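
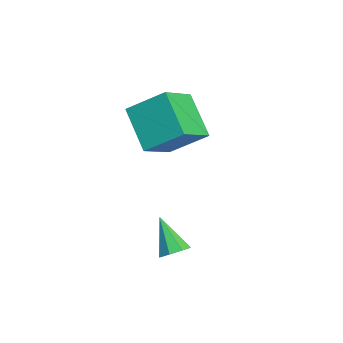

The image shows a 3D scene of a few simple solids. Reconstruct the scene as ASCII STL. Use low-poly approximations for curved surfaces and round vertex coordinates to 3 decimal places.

solid 
facet normal -0.519 0.613 -0.596
outer loop
vertex -2.39 2.916 1.705
vertex -1.939 4.363 2.799
vertex -0.684 3.248 0.562
endloop
endfacet
facet normal -0.241 -0.774 -0.585
outer loop
vertex 0.359 2.017 1.761
vertex -2.39 2.916 1.705
vertex -0.684 3.248 0.562
endloop
endfacet
facet normal -0.519 0.612 -0.596
outer loop
vertex -0.684 3.248 0.562
vertex -1.939 4.363 2.799
vertex -0.233 4.696 1.656
endloop
endfacet
facet normal 0.820 0.160 -0.549
outer loop
vertex -0.233 4.696 1.656
vertex 0.359 2.017 1.761
vertex -0.684 3.248 0.562
endloop
endfacet
facet normal -0.820 -0.160 0.549
outer loop
vertex -2.39 2.916 1.705
vertex -0.896 3.132 3.998
vertex -1.939 4.363 2.799
endloop
endfacet
facet normal -0.241 -0.774 -0.585
outer loop
vertex -1.347 1.684 2.904
vertex -2.39 2.916 1.705
vertex 0.359 2.017 1.761
endloop
endfacet
facet normal -0.820 -0.160 0.549
outer loop
vertex -1.347 1.684 2.904
vertex -0.896 3.132 3.998
vertex -2.39 2.916 1.705
endloop
endfacet
facet normal 0.241 0.774 0.585
outer loop
vertex -1.939 4.363 2.799
vertex -0.896 3.132 3.998
vertex -0.233 4.696 1.656
endloop
endfacet
facet normal 0.820 0.160 -0.549
outer loop
vertex 0.81 3.464 2.855
vertex 0.359 2.017 1.761
vertex -0.233 4.696 1.656
endloop
endfacet
facet normal 0.241 0.774 0.585
outer loop
vertex -0.233 4.696 1.656
vertex -0.896 3.132 3.998
vertex 0.81 3.464 2.855
endloop
endfacet
facet normal 0.519 -0.613 0.596
outer loop
vertex 0.81 3.464 2.855
vertex -1.347 1.684 2.904
vertex 0.359 2.017 1.761
endloop
endfacet
facet normal 0.519 -0.612 0.597
outer loop
vertex -0.896 3.132 3.998
vertex -1.347 1.684 2.904
vertex 0.81 3.464 2.855
endloop
endfacet
facet normal 0.718 0.191 -0.669
outer loop
vertex 3.725 2.239 -1.453
vertex 3.286 2.548 -1.836
vertex 3.692 2.732 -1.348
endloop
endfacet
facet normal 0.403 -0.165 0.900
outer loop
vertex 3.725 2.239 -1.453
vertex 3.692 2.732 -1.348
vertex 2.094 2.232 -0.724
endloop
endfacet
facet normal 0.718 0.192 -0.669
outer loop
vertex 3.692 2.732 -1.348
vertex 3.286 2.548 -1.836
vertex 3.42 3.117 -1.529
endloop
endfacet
facet normal 0.168 0.514 0.841
outer loop
vertex 3.692 2.732 -1.348
vertex 3.42 3.117 -1.529
vertex 2.094 2.232 -0.724
endloop
endfacet
facet normal 0.719 0.191 -0.669
outer loop
vertex 3.42 3.117 -1.529
vertex 3.286 2.548 -1.836
vertex 3.07 3.17 -1.89
endloop
endfacet
facet normal -0.310 0.851 0.425
outer loop
vertex 3.42 3.117 -1.529
vertex 3.07 3.17 -1.89
vertex 2.094 2.232 -0.724
endloop
endfacet
facet normal 0.719 0.191 -0.669
outer loop
vertex 3.07 3.17 -1.89
vertex 3.286 2.548 -1.836
vertex 2.847 2.858 -2.219
endloop
endfacet
facet normal -0.752 0.650 -0.107
outer loop
vertex 3.07 3.17 -1.89
vertex 2.847 2.858 -2.219
vertex 2.094 2.232 -0.724
endloop
endfacet
facet normal 0.718 0.189 -0.670
outer loop
vertex 2.847 2.858 -2.219
vertex 3.286 2.548 -1.836
vertex 2.88 2.365 -2.323
endloop
endfacet
facet normal -0.898 0.032 -0.439
outer loop
vertex 2.847 2.858 -2.219
vertex 2.88 2.365 -2.323
vertex 2.094 2.232 -0.724
endloop
endfacet
facet normal 0.717 0.191 -0.670
outer loop
vertex 2.88 2.365 -2.323
vertex 3.286 2.548 -1.836
vertex 3.152 1.979 -2.142
endloop
endfacet
facet normal -0.663 -0.645 -0.380
outer loop
vertex 2.88 2.365 -2.323
vertex 3.152 1.979 -2.142
vertex 2.094 2.232 -0.724
endloop
endfacet
facet normal 0.718 0.191 -0.669
outer loop
vertex 3.152 1.979 -2.142
vertex 3.286 2.548 -1.836
vertex 3.502 1.927 -1.781
endloop
endfacet
facet normal -0.185 -0.982 0.037
outer loop
vertex 3.152 1.979 -2.142
vertex 3.502 1.927 -1.781
vertex 2.094 2.232 -0.724
endloop
endfacet
facet normal 0.718 0.190 -0.669
outer loop
vertex 3.502 1.927 -1.781
vertex 3.286 2.548 -1.836
vertex 3.725 2.239 -1.453
endloop
endfacet
facet normal 0.257 -0.781 0.568
outer loop
vertex 3.502 1.927 -1.781
vertex 3.725 2.239 -1.453
vertex 2.094 2.232 -0.724
endloop
endfacet

endsolid


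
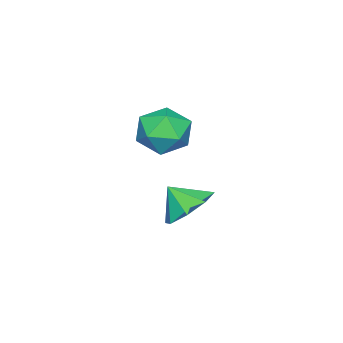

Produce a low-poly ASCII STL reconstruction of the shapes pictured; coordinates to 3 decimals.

solid 
facet normal -0.127 0.674 -0.728
outer loop
vertex 1.987 1.279 -3.804
vertex 1.042 1.394 -3.533
vertex 1.898 1.823 -3.285
endloop
endfacet
facet normal 0.833 -0.304 0.462
outer loop
vertex 1.987 1.279 -3.804
vertex 1.898 1.823 -3.285
vertex 1.178 0.666 -2.747
endloop
endfacet
facet normal -0.127 0.674 -0.728
outer loop
vertex 1.898 1.823 -3.285
vertex 1.042 1.394 -3.533
vertex 1.308 2.116 -2.911
endloop
endfacet
facet normal 0.551 0.045 0.834
outer loop
vertex 1.898 1.823 -3.285
vertex 1.308 2.116 -2.911
vertex 1.178 0.666 -2.747
endloop
endfacet
facet normal -0.126 0.674 -0.728
outer loop
vertex 1.308 2.116 -2.911
vertex 1.042 1.394 -3.533
vertex 0.561 1.986 -2.902
endloop
endfacet
facet normal -0.008 0.113 0.994
outer loop
vertex 1.308 2.116 -2.911
vertex 0.561 1.986 -2.902
vertex 1.178 0.666 -2.747
endloop
endfacet
facet normal -0.127 0.673 -0.728
outer loop
vertex 0.561 1.986 -2.902
vertex 1.042 1.394 -3.533
vertex 0.096 1.509 -3.262
endloop
endfacet
facet normal -0.512 -0.140 0.847
outer loop
vertex 0.561 1.986 -2.902
vertex 0.096 1.509 -3.262
vertex 1.178 0.666 -2.747
endloop
endfacet
facet normal -0.127 0.674 -0.728
outer loop
vertex 0.096 1.509 -3.262
vertex 1.042 1.394 -3.533
vertex 0.185 0.964 -3.782
endloop
endfacet
facet normal -0.670 -0.567 0.479
outer loop
vertex 0.096 1.509 -3.262
vertex 0.185 0.964 -3.782
vertex 1.178 0.666 -2.747
endloop
endfacet
facet normal -0.126 0.673 -0.729
outer loop
vertex 0.185 0.964 -3.782
vertex 1.042 1.394 -3.533
vertex 0.776 0.671 -4.155
endloop
endfacet
facet normal -0.387 -0.916 0.107
outer loop
vertex 0.185 0.964 -3.782
vertex 0.776 0.671 -4.155
vertex 1.178 0.666 -2.747
endloop
endfacet
facet normal -0.127 0.673 -0.728
outer loop
vertex 0.776 0.671 -4.155
vertex 1.042 1.394 -3.533
vertex 1.522 0.801 -4.165
endloop
endfacet
facet normal 0.171 -0.984 -0.052
outer loop
vertex 0.776 0.671 -4.155
vertex 1.522 0.801 -4.165
vertex 1.178 0.666 -2.747
endloop
endfacet
facet normal -0.127 0.673 -0.728
outer loop
vertex 1.522 0.801 -4.165
vertex 1.042 1.394 -3.533
vertex 1.987 1.279 -3.804
endloop
endfacet
facet normal 0.677 -0.730 0.095
outer loop
vertex 1.522 0.801 -4.165
vertex 1.987 1.279 -3.804
vertex 1.178 0.666 -2.747
endloop
endfacet
facet normal 0.089 0.801 0.592
outer loop
vertex 2.246 1.768 0.146
vertex 1.346 1.628 0.471
vertex 2.094 1.211 0.922
endloop
endfacet
facet normal 0.722 0.487 0.491
outer loop
vertex 2.246 1.768 0.146
vertex 2.094 1.211 0.922
vertex 2.734 0.939 0.25
endloop
endfacet
facet normal 0.854 0.476 -0.211
outer loop
vertex 2.246 1.768 0.146
vertex 2.734 0.939 0.25
vertex 2.382 1.187 -0.616
endloop
endfacet
facet normal 0.303 0.783 -0.543
outer loop
vertex 2.246 1.768 0.146
vertex 2.382 1.187 -0.616
vertex 1.525 1.613 -0.48
endloop
endfacet
facet normal -0.170 0.984 -0.048
outer loop
vertex 2.246 1.768 0.146
vertex 1.525 1.613 -0.48
vertex 1.346 1.628 0.471
endloop
endfacet
facet normal 0.672 -0.189 0.716
outer loop
vertex 2.734 0.939 0.25
vertex 2.094 1.211 0.922
vertex 2.135 0.287 0.64
endloop
endfacet
facet normal -0.352 0.319 0.880
outer loop
vertex 2.094 1.211 0.922
vertex 1.346 1.628 0.471
vertex 1.278 0.713 0.776
endloop
endfacet
facet normal -0.772 0.616 -0.155
outer loop
vertex 1.346 1.628 0.471
vertex 1.525 1.613 -0.48
vertex 0.926 0.961 -0.09
endloop
endfacet
facet normal -0.007 0.292 -0.957
outer loop
vertex 1.525 1.613 -0.48
vertex 2.382 1.187 -0.616
vertex 1.566 0.689 -0.762
endloop
endfacet
facet normal 0.885 -0.205 -0.418
outer loop
vertex 2.382 1.187 -0.616
vertex 2.734 0.939 0.25
vertex 2.314 0.272 -0.311
endloop
endfacet
facet normal -0.303 -0.783 0.543
outer loop
vertex 1.414 0.132 0.014
vertex 2.135 0.287 0.64
vertex 1.278 0.713 0.776
endloop
endfacet
facet normal -0.854 -0.476 0.211
outer loop
vertex 1.414 0.132 0.014
vertex 1.278 0.713 0.776
vertex 0.926 0.961 -0.09
endloop
endfacet
facet normal -0.722 -0.487 -0.491
outer loop
vertex 1.414 0.132 0.014
vertex 0.926 0.961 -0.09
vertex 1.566 0.689 -0.762
endloop
endfacet
facet normal -0.089 -0.801 -0.592
outer loop
vertex 1.414 0.132 0.014
vertex 1.566 0.689 -0.762
vertex 2.314 0.272 -0.311
endloop
endfacet
facet normal 0.170 -0.984 0.048
outer loop
vertex 1.414 0.132 0.014
vertex 2.314 0.272 -0.311
vertex 2.135 0.287 0.64
endloop
endfacet
facet normal 0.007 -0.292 0.957
outer loop
vertex 1.278 0.713 0.776
vertex 2.135 0.287 0.64
vertex 2.094 1.211 0.922
endloop
endfacet
facet normal -0.885 0.205 0.418
outer loop
vertex 0.926 0.961 -0.09
vertex 1.278 0.713 0.776
vertex 1.346 1.628 0.471
endloop
endfacet
facet normal -0.672 0.189 -0.716
outer loop
vertex 1.566 0.689 -0.762
vertex 0.926 0.961 -0.09
vertex 1.525 1.613 -0.48
endloop
endfacet
facet normal 0.352 -0.319 -0.880
outer loop
vertex 2.314 0.272 -0.311
vertex 1.566 0.689 -0.762
vertex 2.382 1.187 -0.616
endloop
endfacet
facet normal 0.772 -0.616 0.155
outer loop
vertex 2.135 0.287 0.64
vertex 2.314 0.272 -0.311
vertex 2.734 0.939 0.25
endloop
endfacet

endsolid


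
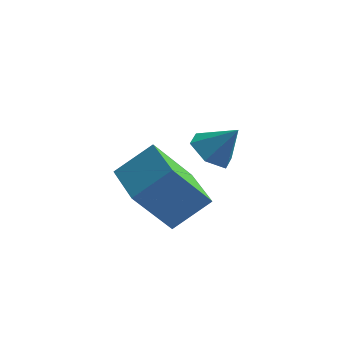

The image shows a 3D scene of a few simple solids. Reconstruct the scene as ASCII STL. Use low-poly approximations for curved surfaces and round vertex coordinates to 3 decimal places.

solid 
facet normal -0.637 -0.043 -0.770
outer loop
vertex 0.687 -2.971 2.297
vertex 0.223 -2.633 2.662
vertex 0.666 -2.291 2.276
endloop
endfacet
facet normal 0.983 0.025 -0.183
outer loop
vertex 0.687 -2.971 2.297
vertex 0.666 -2.291 2.276
vertex 0.897 -2.587 3.478
endloop
endfacet
facet normal -0.637 -0.044 -0.770
outer loop
vertex 0.666 -2.291 2.276
vertex 0.223 -2.633 2.662
vertex 0.202 -1.954 2.641
endloop
endfacet
facet normal 0.623 0.779 0.072
outer loop
vertex 0.666 -2.291 2.276
vertex 0.202 -1.954 2.641
vertex 0.897 -2.587 3.478
endloop
endfacet
facet normal -0.637 -0.044 -0.770
outer loop
vertex 0.202 -1.954 2.641
vertex 0.223 -2.633 2.662
vertex -0.241 -2.295 3.027
endloop
endfacet
facet normal -0.050 0.776 0.628
outer loop
vertex 0.202 -1.954 2.641
vertex -0.241 -2.295 3.027
vertex 0.897 -2.587 3.478
endloop
endfacet
facet normal -0.637 -0.043 -0.770
outer loop
vertex -0.241 -2.295 3.027
vertex 0.223 -2.633 2.662
vertex -0.221 -2.975 3.048
endloop
endfacet
facet normal -0.364 0.018 0.931
outer loop
vertex -0.241 -2.295 3.027
vertex -0.221 -2.975 3.048
vertex 0.897 -2.587 3.478
endloop
endfacet
facet normal -0.637 -0.043 -0.770
outer loop
vertex -0.221 -2.975 3.048
vertex 0.223 -2.633 2.662
vertex 0.243 -3.312 2.683
endloop
endfacet
facet normal -0.004 -0.737 0.676
outer loop
vertex -0.221 -2.975 3.048
vertex 0.243 -3.312 2.683
vertex 0.897 -2.587 3.478
endloop
endfacet
facet normal -0.637 -0.043 -0.770
outer loop
vertex 0.243 -3.312 2.683
vertex 0.223 -2.633 2.662
vertex 0.687 -2.971 2.297
endloop
endfacet
facet normal 0.668 -0.734 0.120
outer loop
vertex 0.243 -3.312 2.683
vertex 0.687 -2.971 2.297
vertex 0.897 -2.587 3.478
endloop
endfacet
facet normal -0.537 0.844 0.010
outer loop
vertex -2.753 -1.133 0.588
vertex -1.84 -0.562 1.436
vertex -1.852 -0.544 -0.779
endloop
endfacet
facet normal -0.666 -0.416 -0.619
outer loop
vertex -0.94 -1.978 -0.796
vertex -2.753 -1.133 0.588
vertex -1.852 -0.544 -0.779
endloop
endfacet
facet normal -0.537 0.843 0.010
outer loop
vertex -1.852 -0.544 -0.779
vertex -1.84 -0.562 1.436
vertex -0.94 0.027 0.069
endloop
endfacet
facet normal 0.518 0.339 -0.785
outer loop
vertex -0.94 0.027 0.069
vertex -0.94 -1.978 -0.796
vertex -1.852 -0.544 -0.779
endloop
endfacet
facet normal -0.518 -0.339 0.786
outer loop
vertex -2.753 -1.133 0.588
vertex -0.928 -1.996 1.419
vertex -1.84 -0.562 1.436
endloop
endfacet
facet normal -0.666 -0.417 -0.618
outer loop
vertex -1.84 -2.567 0.571
vertex -2.753 -1.133 0.588
vertex -0.94 -1.978 -0.796
endloop
endfacet
facet normal -0.518 -0.339 0.785
outer loop
vertex -1.84 -2.567 0.571
vertex -0.928 -1.996 1.419
vertex -2.753 -1.133 0.588
endloop
endfacet
facet normal 0.666 0.417 0.618
outer loop
vertex -1.84 -0.562 1.436
vertex -0.928 -1.996 1.419
vertex -0.94 0.027 0.069
endloop
endfacet
facet normal 0.518 0.339 -0.786
outer loop
vertex -0.027 -1.407 0.052
vertex -0.94 -1.978 -0.796
vertex -0.94 0.027 0.069
endloop
endfacet
facet normal 0.666 0.417 0.619
outer loop
vertex -0.94 0.027 0.069
vertex -0.928 -1.996 1.419
vertex -0.027 -1.407 0.052
endloop
endfacet
facet normal 0.537 -0.844 -0.010
outer loop
vertex -0.027 -1.407 0.052
vertex -1.84 -2.567 0.571
vertex -0.94 -1.978 -0.796
endloop
endfacet
facet normal 0.537 -0.844 -0.010
outer loop
vertex -0.928 -1.996 1.419
vertex -1.84 -2.567 0.571
vertex -0.027 -1.407 0.052
endloop
endfacet

endsolid


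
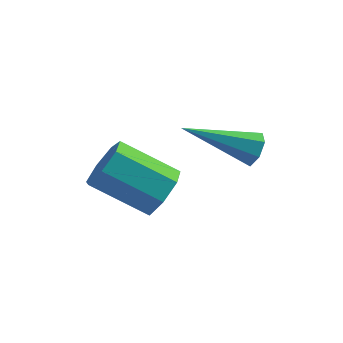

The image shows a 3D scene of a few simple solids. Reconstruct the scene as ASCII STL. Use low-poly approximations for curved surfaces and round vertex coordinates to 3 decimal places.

solid 
facet normal 0.857 0.035 -0.515
outer loop
vertex 2.042 1.106 1.19
vertex 1.628 1.323 0.516
vertex 1.955 1.806 1.093
endloop
endfacet
facet normal 0.502 0.180 0.846
outer loop
vertex 2.042 1.106 1.19
vertex 1.955 1.806 1.093
vertex 0.467 1.04 2.138
endloop
endfacet
facet normal 0.501 0.180 0.846
outer loop
vertex 0.467 1.04 2.138
vertex 1.955 1.806 1.093
vertex 0.379 1.74 2.041
endloop
endfacet
facet normal -0.856 -0.036 0.515
outer loop
vertex 0.467 1.04 2.138
vertex 0.379 1.74 2.041
vertex 0.052 1.257 1.464
endloop
endfacet
facet normal 0.856 0.036 -0.516
outer loop
vertex 1.955 1.806 1.093
vertex 1.628 1.323 0.516
vertex 1.621 2.142 0.562
endloop
endfacet
facet normal 0.216 0.881 0.421
outer loop
vertex 1.955 1.806 1.093
vertex 1.621 2.142 0.562
vertex 0.379 1.74 2.041
endloop
endfacet
facet normal 0.216 0.881 0.421
outer loop
vertex 0.379 1.74 2.041
vertex 1.621 2.142 0.562
vertex 0.045 2.076 1.509
endloop
endfacet
facet normal -0.856 -0.036 0.515
outer loop
vertex 0.379 1.74 2.041
vertex 0.045 2.076 1.509
vertex 0.052 1.257 1.464
endloop
endfacet
facet normal 0.857 0.036 -0.514
outer loop
vertex 1.621 2.142 0.562
vertex 1.628 1.323 0.516
vertex 1.293 1.861 -0.004
endloop
endfacet
facet normal -0.232 0.918 -0.322
outer loop
vertex 1.621 2.142 0.562
vertex 1.293 1.861 -0.004
vertex 0.045 2.076 1.509
endloop
endfacet
facet normal -0.232 0.918 -0.322
outer loop
vertex 0.045 2.076 1.509
vertex 1.293 1.861 -0.004
vertex -0.283 1.795 0.944
endloop
endfacet
facet normal -0.856 -0.036 0.515
outer loop
vertex 0.045 2.076 1.509
vertex -0.283 1.795 0.944
vertex 0.052 1.257 1.464
endloop
endfacet
facet normal 0.857 0.036 -0.515
outer loop
vertex 1.293 1.861 -0.004
vertex 1.628 1.323 0.516
vertex 1.217 1.175 -0.178
endloop
endfacet
facet normal -0.505 0.264 -0.822
outer loop
vertex 1.293 1.861 -0.004
vertex 1.217 1.175 -0.178
vertex -0.283 1.795 0.944
endloop
endfacet
facet normal -0.505 0.264 -0.822
outer loop
vertex -0.283 1.795 0.944
vertex 1.217 1.175 -0.178
vertex -0.359 1.109 0.77
endloop
endfacet
facet normal -0.857 -0.036 0.515
outer loop
vertex -0.283 1.795 0.944
vertex -0.359 1.109 0.77
vertex 0.052 1.257 1.464
endloop
endfacet
facet normal 0.857 0.035 -0.515
outer loop
vertex 1.217 1.175 -0.178
vertex 1.628 1.323 0.516
vertex 1.45 0.601 0.171
endloop
endfacet
facet normal -0.398 -0.589 -0.703
outer loop
vertex 1.217 1.175 -0.178
vertex 1.45 0.601 0.171
vertex -0.359 1.109 0.77
endloop
endfacet
facet normal -0.398 -0.590 -0.703
outer loop
vertex -0.359 1.109 0.77
vertex 1.45 0.601 0.171
vertex -0.125 0.535 1.119
endloop
endfacet
facet normal -0.856 -0.036 0.515
outer loop
vertex -0.359 1.109 0.77
vertex -0.125 0.535 1.119
vertex 0.052 1.257 1.464
endloop
endfacet
facet normal 0.856 0.036 -0.516
outer loop
vertex 1.45 0.601 0.171
vertex 1.628 1.323 0.516
vertex 1.818 0.57 0.779
endloop
endfacet
facet normal 0.008 -0.998 -0.056
outer loop
vertex 1.45 0.601 0.171
vertex 1.818 0.57 0.779
vertex -0.125 0.535 1.119
endloop
endfacet
facet normal 0.008 -0.998 -0.056
outer loop
vertex -0.125 0.535 1.119
vertex 1.818 0.57 0.779
vertex 0.242 0.504 1.727
endloop
endfacet
facet normal -0.856 -0.036 0.515
outer loop
vertex -0.125 0.535 1.119
vertex 0.242 0.504 1.727
vertex 0.052 1.257 1.464
endloop
endfacet
facet normal 0.857 0.036 -0.514
outer loop
vertex 1.818 0.57 0.779
vertex 1.628 1.323 0.516
vertex 2.042 1.106 1.19
endloop
endfacet
facet normal 0.409 -0.657 0.634
outer loop
vertex 1.818 0.57 0.779
vertex 2.042 1.106 1.19
vertex 0.242 0.504 1.727
endloop
endfacet
facet normal 0.409 -0.657 0.633
outer loop
vertex 0.242 0.504 1.727
vertex 2.042 1.106 1.19
vertex 0.467 1.04 2.138
endloop
endfacet
facet normal -0.856 -0.036 0.516
outer loop
vertex 0.242 0.504 1.727
vertex 0.467 1.04 2.138
vertex 0.052 1.257 1.464
endloop
endfacet
facet normal 0.847 0.287 -0.447
outer loop
vertex 3.96 2.73 1.932
vertex 3.663 2.894 1.475
vertex 3.803 3.199 1.936
endloop
endfacet
facet normal 0.215 0.064 0.975
outer loop
vertex 3.96 2.73 1.932
vertex 3.803 3.199 1.936
vertex 1.857 2.286 2.425
endloop
endfacet
facet normal 0.848 0.286 -0.447
outer loop
vertex 3.803 3.199 1.936
vertex 3.663 2.894 1.475
vertex 3.541 3.439 1.592
endloop
endfacet
facet normal -0.182 0.736 0.652
outer loop
vertex 3.803 3.199 1.936
vertex 3.541 3.439 1.592
vertex 1.857 2.286 2.425
endloop
endfacet
facet normal 0.849 0.286 -0.445
outer loop
vertex 3.541 3.439 1.592
vertex 3.663 2.894 1.475
vertex 3.371 3.269 1.159
endloop
endfacet
facet normal -0.591 0.803 -0.083
outer loop
vertex 3.541 3.439 1.592
vertex 3.371 3.269 1.159
vertex 1.857 2.286 2.425
endloop
endfacet
facet normal 0.849 0.286 -0.445
outer loop
vertex 3.371 3.269 1.159
vertex 3.663 2.894 1.475
vertex 3.421 2.817 0.964
endloop
endfacet
facet normal -0.705 0.214 -0.677
outer loop
vertex 3.371 3.269 1.159
vertex 3.421 2.817 0.964
vertex 1.857 2.286 2.425
endloop
endfacet
facet normal 0.849 0.285 -0.445
outer loop
vertex 3.421 2.817 0.964
vertex 3.663 2.894 1.475
vertex 3.653 2.423 1.154
endloop
endfacet
facet normal -0.438 -0.586 -0.682
outer loop
vertex 3.421 2.817 0.964
vertex 3.653 2.423 1.154
vertex 1.857 2.286 2.425
endloop
endfacet
facet normal 0.847 0.287 -0.447
outer loop
vertex 3.653 2.423 1.154
vertex 3.663 2.894 1.475
vertex 3.893 2.385 1.584
endloop
endfacet
facet normal 0.010 -0.996 -0.093
outer loop
vertex 3.653 2.423 1.154
vertex 3.893 2.385 1.584
vertex 1.857 2.286 2.425
endloop
endfacet
facet normal 0.847 0.287 -0.448
outer loop
vertex 3.893 2.385 1.584
vertex 3.663 2.894 1.475
vertex 3.96 2.73 1.932
endloop
endfacet
facet normal 0.300 -0.706 0.642
outer loop
vertex 3.893 2.385 1.584
vertex 3.96 2.73 1.932
vertex 1.857 2.286 2.425
endloop
endfacet

endsolid


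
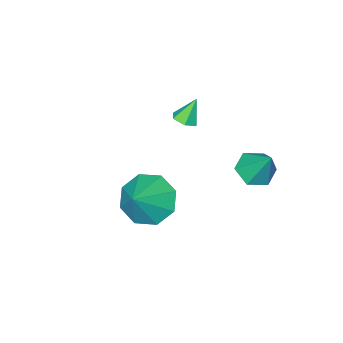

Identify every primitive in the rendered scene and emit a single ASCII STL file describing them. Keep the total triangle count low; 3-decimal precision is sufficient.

solid 
facet normal 0.419 -0.117 -0.900
outer loop
vertex -1.402 -2.216 -0.573
vertex -1.74 -2.582 -0.683
vertex -1.845 -2.096 -0.795
endloop
endfacet
facet normal 0.080 0.935 0.345
outer loop
vertex -1.402 -2.216 -0.573
vertex -1.845 -2.096 -0.795
vertex -2.18 -2.458 0.263
endloop
endfacet
facet normal 0.419 -0.117 -0.900
outer loop
vertex -1.845 -2.096 -0.795
vertex -1.74 -2.582 -0.683
vertex -2.183 -2.462 -0.905
endloop
endfacet
facet normal -0.735 0.679 -0.000
outer loop
vertex -1.845 -2.096 -0.795
vertex -2.183 -2.462 -0.905
vertex -2.18 -2.458 0.263
endloop
endfacet
facet normal 0.419 -0.119 -0.900
outer loop
vertex -2.183 -2.462 -0.905
vertex -1.74 -2.582 -0.683
vertex -2.078 -2.948 -0.792
endloop
endfacet
facet normal -0.978 -0.210 0.003
outer loop
vertex -2.183 -2.462 -0.905
vertex -2.078 -2.948 -0.792
vertex -2.18 -2.458 0.263
endloop
endfacet
facet normal 0.419 -0.119 -0.900
outer loop
vertex -2.078 -2.948 -0.792
vertex -1.74 -2.582 -0.683
vertex -1.635 -3.068 -0.57
endloop
endfacet
facet normal -0.405 -0.844 0.353
outer loop
vertex -2.078 -2.948 -0.792
vertex -1.635 -3.068 -0.57
vertex -2.18 -2.458 0.263
endloop
endfacet
facet normal 0.421 -0.118 -0.899
outer loop
vertex -1.635 -3.068 -0.57
vertex -1.74 -2.582 -0.683
vertex -1.297 -2.702 -0.46
endloop
endfacet
facet normal 0.409 -0.588 0.698
outer loop
vertex -1.635 -3.068 -0.57
vertex -1.297 -2.702 -0.46
vertex -2.18 -2.458 0.263
endloop
endfacet
facet normal 0.421 -0.118 -0.899
outer loop
vertex -1.297 -2.702 -0.46
vertex -1.74 -2.582 -0.683
vertex -1.402 -2.216 -0.573
endloop
endfacet
facet normal 0.652 0.303 0.695
outer loop
vertex -1.297 -2.702 -0.46
vertex -1.402 -2.216 -0.573
vertex -2.18 -2.458 0.263
endloop
endfacet
facet normal -0.716 -0.276 -0.641
outer loop
vertex 2.908 0.105 -1.687
vertex 2.242 0.019 -0.905
vertex 2.521 0.777 -1.544
endloop
endfacet
facet normal 0.814 0.523 -0.253
outer loop
vertex 2.908 0.105 -1.687
vertex 2.521 0.777 -1.544
vertex 3.238 0.401 -0.015
endloop
endfacet
facet normal -0.717 -0.276 -0.640
outer loop
vertex 2.521 0.777 -1.544
vertex 2.242 0.019 -0.905
vertex 1.972 1.005 -1.027
endloop
endfacet
facet normal 0.409 0.912 0.032
outer loop
vertex 2.521 0.777 -1.544
vertex 1.972 1.005 -1.027
vertex 3.238 0.401 -0.015
endloop
endfacet
facet normal -0.716 -0.275 -0.641
outer loop
vertex 1.972 1.005 -1.027
vertex 2.242 0.019 -0.905
vertex 1.58 0.655 -0.439
endloop
endfacet
facet normal 0.001 0.859 0.512
outer loop
vertex 1.972 1.005 -1.027
vertex 1.58 0.655 -0.439
vertex 3.238 0.401 -0.015
endloop
endfacet
facet normal -0.716 -0.275 -0.641
outer loop
vertex 1.58 0.655 -0.439
vertex 2.242 0.019 -0.905
vertex 1.576 -0.068 -0.124
endloop
endfacet
facet normal -0.171 0.394 0.903
outer loop
vertex 1.58 0.655 -0.439
vertex 1.576 -0.068 -0.124
vertex 3.238 0.401 -0.015
endloop
endfacet
facet normal -0.716 -0.276 -0.641
outer loop
vertex 1.576 -0.068 -0.124
vertex 2.242 0.019 -0.905
vertex 1.963 -0.74 -0.267
endloop
endfacet
facet normal -0.005 -0.211 0.978
outer loop
vertex 1.576 -0.068 -0.124
vertex 1.963 -0.74 -0.267
vertex 3.238 0.401 -0.015
endloop
endfacet
facet normal -0.717 -0.275 -0.641
outer loop
vertex 1.963 -0.74 -0.267
vertex 2.242 0.019 -0.905
vertex 2.513 -0.968 -0.784
endloop
endfacet
facet normal 0.401 -0.601 0.692
outer loop
vertex 1.963 -0.74 -0.267
vertex 2.513 -0.968 -0.784
vertex 3.238 0.401 -0.015
endloop
endfacet
facet normal -0.717 -0.275 -0.641
outer loop
vertex 2.513 -0.968 -0.784
vertex 2.242 0.019 -0.905
vertex 2.904 -0.618 -1.372
endloop
endfacet
facet normal 0.809 -0.548 0.212
outer loop
vertex 2.513 -0.968 -0.784
vertex 2.904 -0.618 -1.372
vertex 3.238 0.401 -0.015
endloop
endfacet
facet normal -0.717 -0.275 -0.641
outer loop
vertex 2.904 -0.618 -1.372
vertex 2.242 0.019 -0.905
vertex 2.908 0.105 -1.687
endloop
endfacet
facet normal 0.980 -0.083 -0.179
outer loop
vertex 2.904 -0.618 -1.372
vertex 2.908 0.105 -1.687
vertex 3.238 0.401 -0.015
endloop
endfacet
facet normal -0.077 -0.564 -0.822
outer loop
vertex -1.049 0.648 -0.852
vertex -1.698 0.999 -1.032
vertex -1.035 1.274 -1.283
endloop
endfacet
facet normal 0.943 0.174 0.283
outer loop
vertex -1.049 0.648 -0.852
vertex -1.035 1.274 -1.283
vertex -1.582 1.841 0.192
endloop
endfacet
facet normal -0.077 -0.564 -0.822
outer loop
vertex -1.035 1.274 -1.283
vertex -1.698 0.999 -1.032
vertex -1.685 1.625 -1.463
endloop
endfacet
facet normal 0.501 0.854 -0.143
outer loop
vertex -1.035 1.274 -1.283
vertex -1.685 1.625 -1.463
vertex -1.582 1.841 0.192
endloop
endfacet
facet normal -0.078 -0.564 -0.822
outer loop
vertex -1.685 1.625 -1.463
vertex -1.698 0.999 -1.032
vertex -2.347 1.351 -1.212
endloop
endfacet
facet normal -0.411 0.907 -0.093
outer loop
vertex -1.685 1.625 -1.463
vertex -2.347 1.351 -1.212
vertex -1.582 1.841 0.192
endloop
endfacet
facet normal -0.078 -0.564 -0.822
outer loop
vertex -2.347 1.351 -1.212
vertex -1.698 0.999 -1.032
vertex -2.361 0.725 -0.781
endloop
endfacet
facet normal -0.880 0.282 0.381
outer loop
vertex -2.347 1.351 -1.212
vertex -2.361 0.725 -0.781
vertex -1.582 1.841 0.192
endloop
endfacet
facet normal -0.078 -0.565 -0.822
outer loop
vertex -2.361 0.725 -0.781
vertex -1.698 0.999 -1.032
vertex -1.711 0.374 -0.601
endloop
endfacet
facet normal -0.438 -0.397 0.806
outer loop
vertex -2.361 0.725 -0.781
vertex -1.711 0.374 -0.601
vertex -1.582 1.841 0.192
endloop
endfacet
facet normal -0.078 -0.565 -0.822
outer loop
vertex -1.711 0.374 -0.601
vertex -1.698 0.999 -1.032
vertex -1.049 0.648 -0.852
endloop
endfacet
facet normal 0.473 -0.451 0.757
outer loop
vertex -1.711 0.374 -0.601
vertex -1.049 0.648 -0.852
vertex -1.582 1.841 0.192
endloop
endfacet

endsolid


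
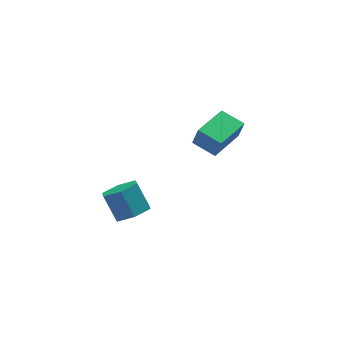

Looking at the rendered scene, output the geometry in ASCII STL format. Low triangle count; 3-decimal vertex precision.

solid 
facet normal 0.286 -0.535 -0.795
outer loop
vertex -2.168 -1.249 2.124
vertex -2.904 -0.894 1.62
vertex -2.058 -0.44 1.619
endloop
endfacet
facet normal 0.951 0.060 0.303
outer loop
vertex -2.168 -1.249 2.124
vertex -2.058 -0.44 1.619
vertex -2.601 -0.442 3.324
endloop
endfacet
facet normal 0.951 0.058 0.303
outer loop
vertex -2.601 -0.442 3.324
vertex -2.058 -0.44 1.619
vertex -2.49 0.368 2.82
endloop
endfacet
facet normal -0.287 0.534 0.795
outer loop
vertex -2.601 -0.442 3.324
vertex -2.49 0.368 2.82
vertex -3.336 -0.086 2.82
endloop
endfacet
facet normal 0.286 -0.535 -0.795
outer loop
vertex -2.058 -0.44 1.619
vertex -2.904 -0.894 1.62
vertex -2.793 -0.085 1.115
endloop
endfacet
facet normal 0.575 0.759 -0.304
outer loop
vertex -2.058 -0.44 1.619
vertex -2.793 -0.085 1.115
vertex -2.49 0.368 2.82
endloop
endfacet
facet normal 0.575 0.760 -0.304
outer loop
vertex -2.49 0.368 2.82
vertex -2.793 -0.085 1.115
vertex -3.226 0.723 2.315
endloop
endfacet
facet normal -0.287 0.535 0.795
outer loop
vertex -2.49 0.368 2.82
vertex -3.226 0.723 2.315
vertex -3.336 -0.086 2.82
endloop
endfacet
facet normal 0.286 -0.535 -0.795
outer loop
vertex -2.793 -0.085 1.115
vertex -2.904 -0.894 1.62
vertex -3.639 -0.538 1.116
endloop
endfacet
facet normal -0.376 0.700 -0.607
outer loop
vertex -2.793 -0.085 1.115
vertex -3.639 -0.538 1.116
vertex -3.226 0.723 2.315
endloop
endfacet
facet normal -0.376 0.700 -0.607
outer loop
vertex -3.226 0.723 2.315
vertex -3.639 -0.538 1.116
vertex -4.072 0.269 2.316
endloop
endfacet
facet normal -0.286 0.535 0.795
outer loop
vertex -3.226 0.723 2.315
vertex -4.072 0.269 2.316
vertex -3.336 -0.086 2.82
endloop
endfacet
facet normal 0.287 -0.534 -0.795
outer loop
vertex -3.639 -0.538 1.116
vertex -2.904 -0.894 1.62
vertex -3.75 -1.348 1.62
endloop
endfacet
facet normal -0.951 -0.059 -0.304
outer loop
vertex -3.639 -0.538 1.116
vertex -3.75 -1.348 1.62
vertex -4.072 0.269 2.316
endloop
endfacet
facet normal -0.951 -0.059 -0.302
outer loop
vertex -4.072 0.269 2.316
vertex -3.75 -1.348 1.62
vertex -4.182 -0.54 2.821
endloop
endfacet
facet normal -0.286 0.535 0.795
outer loop
vertex -4.072 0.269 2.316
vertex -4.182 -0.54 2.821
vertex -3.336 -0.086 2.82
endloop
endfacet
facet normal 0.287 -0.535 -0.795
outer loop
vertex -3.75 -1.348 1.62
vertex -2.904 -0.894 1.62
vertex -3.014 -1.703 2.125
endloop
endfacet
facet normal -0.575 -0.760 0.304
outer loop
vertex -3.75 -1.348 1.62
vertex -3.014 -1.703 2.125
vertex -4.182 -0.54 2.821
endloop
endfacet
facet normal -0.575 -0.759 0.304
outer loop
vertex -4.182 -0.54 2.821
vertex -3.014 -1.703 2.125
vertex -3.447 -0.895 3.325
endloop
endfacet
facet normal -0.286 0.535 0.795
outer loop
vertex -4.182 -0.54 2.821
vertex -3.447 -0.895 3.325
vertex -3.336 -0.086 2.82
endloop
endfacet
facet normal 0.286 -0.535 -0.795
outer loop
vertex -3.014 -1.703 2.125
vertex -2.904 -0.894 1.62
vertex -2.168 -1.249 2.124
endloop
endfacet
facet normal 0.376 -0.700 0.607
outer loop
vertex -3.014 -1.703 2.125
vertex -2.168 -1.249 2.124
vertex -3.447 -0.895 3.325
endloop
endfacet
facet normal 0.376 -0.700 0.607
outer loop
vertex -3.447 -0.895 3.325
vertex -2.168 -1.249 2.124
vertex -2.601 -0.442 3.324
endloop
endfacet
facet normal -0.286 0.535 0.795
outer loop
vertex -3.447 -0.895 3.325
vertex -2.601 -0.442 3.324
vertex -3.336 -0.086 2.82
endloop
endfacet
facet normal -0.736 -0.677 0.004
outer loop
vertex 2.111 2.363 2.847
vertex 1.235 3.317 3.226
vertex 1.893 2.594 1.762
endloop
endfacet
facet normal 0.649 -0.707 -0.281
outer loop
vertex 3.445 4.023 1.754
vertex 2.111 2.363 2.847
vertex 1.893 2.594 1.762
endloop
endfacet
facet normal -0.735 -0.678 0.004
outer loop
vertex 1.893 2.594 1.762
vertex 1.235 3.317 3.226
vertex 1.016 3.548 2.142
endloop
endfacet
facet normal -0.193 0.205 -0.960
outer loop
vertex 1.016 3.548 2.142
vertex 3.445 4.023 1.754
vertex 1.893 2.594 1.762
endloop
endfacet
facet normal 0.193 -0.204 0.960
outer loop
vertex 2.111 2.363 2.847
vertex 2.787 4.746 3.218
vertex 1.235 3.317 3.226
endloop
endfacet
facet normal 0.649 -0.707 -0.282
outer loop
vertex 3.664 3.792 2.838
vertex 2.111 2.363 2.847
vertex 3.445 4.023 1.754
endloop
endfacet
facet normal 0.194 -0.204 0.960
outer loop
vertex 3.664 3.792 2.838
vertex 2.787 4.746 3.218
vertex 2.111 2.363 2.847
endloop
endfacet
facet normal -0.649 0.707 0.282
outer loop
vertex 1.235 3.317 3.226
vertex 2.787 4.746 3.218
vertex 1.016 3.548 2.142
endloop
endfacet
facet normal -0.193 0.204 -0.960
outer loop
vertex 2.569 4.977 2.133
vertex 3.445 4.023 1.754
vertex 1.016 3.548 2.142
endloop
endfacet
facet normal -0.649 0.707 0.281
outer loop
vertex 1.016 3.548 2.142
vertex 2.787 4.746 3.218
vertex 2.569 4.977 2.133
endloop
endfacet
facet normal 0.736 0.677 -0.004
outer loop
vertex 2.569 4.977 2.133
vertex 3.664 3.792 2.838
vertex 3.445 4.023 1.754
endloop
endfacet
facet normal 0.735 0.678 -0.004
outer loop
vertex 2.787 4.746 3.218
vertex 3.664 3.792 2.838
vertex 2.569 4.977 2.133
endloop
endfacet

endsolid


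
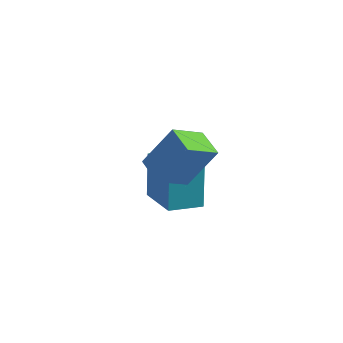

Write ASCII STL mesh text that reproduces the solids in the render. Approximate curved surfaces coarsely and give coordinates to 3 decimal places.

solid 
facet normal -0.435 -0.310 -0.845
outer loop
vertex -1.945 -1.165 1.612
vertex -1.588 0.144 0.948
vertex -0.833 -1.665 1.223
endloop
endfacet
facet normal -0.236 -0.867 0.439
outer loop
vertex 0.068 -1.024 2.972
vertex -1.945 -1.165 1.612
vertex -0.833 -1.665 1.223
endloop
endfacet
facet normal -0.435 -0.310 -0.845
outer loop
vertex -0.833 -1.665 1.223
vertex -1.588 0.144 0.948
vertex -0.476 -0.357 0.559
endloop
endfacet
facet normal 0.869 -0.391 -0.304
outer loop
vertex -0.476 -0.357 0.559
vertex 0.068 -1.024 2.972
vertex -0.833 -1.665 1.223
endloop
endfacet
facet normal -0.869 0.391 0.304
outer loop
vertex -1.945 -1.165 1.612
vertex -0.687 0.785 2.697
vertex -1.588 0.144 0.948
endloop
endfacet
facet normal -0.236 -0.866 0.440
outer loop
vertex -1.044 -0.523 3.361
vertex -1.945 -1.165 1.612
vertex 0.068 -1.024 2.972
endloop
endfacet
facet normal -0.869 0.391 0.304
outer loop
vertex -1.044 -0.523 3.361
vertex -0.687 0.785 2.697
vertex -1.945 -1.165 1.612
endloop
endfacet
facet normal 0.237 0.867 -0.439
outer loop
vertex -1.588 0.144 0.948
vertex -0.687 0.785 2.697
vertex -0.476 -0.357 0.559
endloop
endfacet
facet normal 0.869 -0.391 -0.304
outer loop
vertex 0.425 0.285 2.308
vertex 0.068 -1.024 2.972
vertex -0.476 -0.357 0.559
endloop
endfacet
facet normal 0.236 0.867 -0.440
outer loop
vertex -0.476 -0.357 0.559
vertex -0.687 0.785 2.697
vertex 0.425 0.285 2.308
endloop
endfacet
facet normal 0.435 0.310 0.845
outer loop
vertex 0.425 0.285 2.308
vertex -1.044 -0.523 3.361
vertex 0.068 -1.024 2.972
endloop
endfacet
facet normal 0.435 0.310 0.845
outer loop
vertex -0.687 0.785 2.697
vertex -1.044 -0.523 3.361
vertex 0.425 0.285 2.308
endloop
endfacet
facet normal -0.874 0.450 -0.183
outer loop
vertex -4.536 2.242 -0.697
vertex -3.842 3.53 -0.841
vertex -4.288 1.874 -2.79
endloop
endfacet
facet normal -0.472 -0.876 0.098
outer loop
vertex -2.418 0.91 -2.399
vertex -4.536 2.242 -0.697
vertex -4.288 1.874 -2.79
endloop
endfacet
facet normal -0.874 0.450 -0.183
outer loop
vertex -4.288 1.874 -2.79
vertex -3.842 3.53 -0.841
vertex -3.594 3.162 -2.935
endloop
endfacet
facet normal 0.116 -0.172 -0.978
outer loop
vertex -3.594 3.162 -2.935
vertex -2.418 0.91 -2.399
vertex -4.288 1.874 -2.79
endloop
endfacet
facet normal -0.116 0.172 0.978
outer loop
vertex -4.536 2.242 -0.697
vertex -1.972 2.566 -0.45
vertex -3.842 3.53 -0.841
endloop
endfacet
facet normal -0.472 -0.876 0.098
outer loop
vertex -2.666 1.278 -0.305
vertex -4.536 2.242 -0.697
vertex -2.418 0.91 -2.399
endloop
endfacet
facet normal -0.116 0.173 0.978
outer loop
vertex -2.666 1.278 -0.305
vertex -1.972 2.566 -0.45
vertex -4.536 2.242 -0.697
endloop
endfacet
facet normal 0.472 0.876 -0.098
outer loop
vertex -3.842 3.53 -0.841
vertex -1.972 2.566 -0.45
vertex -3.594 3.162 -2.935
endloop
endfacet
facet normal 0.116 -0.172 -0.978
outer loop
vertex -1.724 2.198 -2.543
vertex -2.418 0.91 -2.399
vertex -3.594 3.162 -2.935
endloop
endfacet
facet normal 0.472 0.876 -0.098
outer loop
vertex -3.594 3.162 -2.935
vertex -1.972 2.566 -0.45
vertex -1.724 2.198 -2.543
endloop
endfacet
facet normal 0.874 -0.450 0.183
outer loop
vertex -1.724 2.198 -2.543
vertex -2.666 1.278 -0.305
vertex -2.418 0.91 -2.399
endloop
endfacet
facet normal 0.874 -0.450 0.183
outer loop
vertex -1.972 2.566 -0.45
vertex -2.666 1.278 -0.305
vertex -1.724 2.198 -2.543
endloop
endfacet

endsolid


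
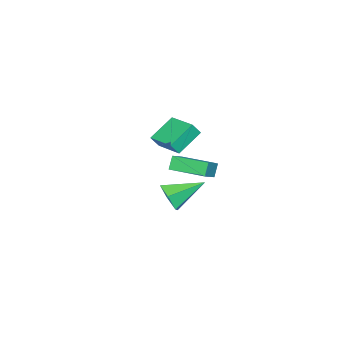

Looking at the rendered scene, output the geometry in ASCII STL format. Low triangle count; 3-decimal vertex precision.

solid 
facet normal 0.668 -0.609 -0.428
outer loop
vertex 0.972 -0.124 -2.29
vertex 0.245 -0.49 -2.905
vertex 0.797 0.318 -3.192
endloop
endfacet
facet normal 0.418 0.845 0.333
outer loop
vertex 0.972 -0.124 -2.29
vertex 0.797 0.318 -3.192
vertex -1.205 0.83 -1.975
endloop
endfacet
facet normal 0.668 -0.609 -0.428
outer loop
vertex 0.797 0.318 -3.192
vertex 0.245 -0.49 -2.905
vertex 0.07 -0.047 -3.807
endloop
endfacet
facet normal -0.054 0.885 -0.462
outer loop
vertex 0.797 0.318 -3.192
vertex 0.07 -0.047 -3.807
vertex -1.205 0.83 -1.975
endloop
endfacet
facet normal 0.668 -0.608 -0.428
outer loop
vertex 0.07 -0.047 -3.807
vertex 0.245 -0.49 -2.905
vertex -0.482 -0.856 -3.52
endloop
endfacet
facet normal -0.725 0.270 -0.634
outer loop
vertex 0.07 -0.047 -3.807
vertex -0.482 -0.856 -3.52
vertex -1.205 0.83 -1.975
endloop
endfacet
facet normal 0.668 -0.609 -0.428
outer loop
vertex -0.482 -0.856 -3.52
vertex 0.245 -0.49 -2.905
vertex -0.307 -1.298 -2.618
endloop
endfacet
facet normal -0.922 -0.386 -0.010
outer loop
vertex -0.482 -0.856 -3.52
vertex -0.307 -1.298 -2.618
vertex -1.205 0.83 -1.975
endloop
endfacet
facet normal 0.668 -0.609 -0.428
outer loop
vertex -0.307 -1.298 -2.618
vertex 0.245 -0.49 -2.905
vertex 0.42 -0.933 -2.003
endloop
endfacet
facet normal -0.450 -0.427 0.785
outer loop
vertex -0.307 -1.298 -2.618
vertex 0.42 -0.933 -2.003
vertex -1.205 0.83 -1.975
endloop
endfacet
facet normal 0.668 -0.608 -0.428
outer loop
vertex 0.42 -0.933 -2.003
vertex 0.245 -0.49 -2.905
vertex 0.972 -0.124 -2.29
endloop
endfacet
facet normal 0.221 0.189 0.957
outer loop
vertex 0.42 -0.933 -2.003
vertex 0.972 -0.124 -2.29
vertex -1.205 0.83 -1.975
endloop
endfacet
facet normal -0.522 -0.108 0.846
outer loop
vertex 0.474 -0.098 0.648
vertex 0.218 1.993 0.756
vertex -0.548 -0.19 0.006
endloop
endfacet
facet normal 0.121 -0.991 -0.051
outer loop
vertex -0.078 -0.093 -0.756
vertex 0.474 -0.098 0.648
vertex -0.548 -0.19 0.006
endloop
endfacet
facet normal -0.522 -0.108 0.846
outer loop
vertex -0.548 -0.19 0.006
vertex 0.218 1.993 0.756
vertex -0.804 1.902 0.114
endloop
endfacet
facet normal -0.844 -0.076 -0.530
outer loop
vertex -0.804 1.902 0.114
vertex -0.078 -0.093 -0.756
vertex -0.548 -0.19 0.006
endloop
endfacet
facet normal 0.844 0.076 0.530
outer loop
vertex 0.474 -0.098 0.648
vertex 0.688 2.09 -0.006
vertex 0.218 1.993 0.756
endloop
endfacet
facet normal 0.120 -0.991 -0.051
outer loop
vertex 0.944 -0.002 -0.114
vertex 0.474 -0.098 0.648
vertex -0.078 -0.093 -0.756
endloop
endfacet
facet normal 0.844 0.076 0.530
outer loop
vertex 0.944 -0.002 -0.114
vertex 0.688 2.09 -0.006
vertex 0.474 -0.098 0.648
endloop
endfacet
facet normal -0.121 0.991 0.052
outer loop
vertex 0.218 1.993 0.756
vertex 0.688 2.09 -0.006
vertex -0.804 1.902 0.114
endloop
endfacet
facet normal -0.844 -0.076 -0.530
outer loop
vertex -0.334 1.998 -0.648
vertex -0.078 -0.093 -0.756
vertex -0.804 1.902 0.114
endloop
endfacet
facet normal -0.121 0.991 0.050
outer loop
vertex -0.804 1.902 0.114
vertex 0.688 2.09 -0.006
vertex -0.334 1.998 -0.648
endloop
endfacet
facet normal 0.522 0.108 -0.846
outer loop
vertex -0.334 1.998 -0.648
vertex 0.944 -0.002 -0.114
vertex -0.078 -0.093 -0.756
endloop
endfacet
facet normal 0.522 0.108 -0.846
outer loop
vertex 0.688 2.09 -0.006
vertex 0.944 -0.002 -0.114
vertex -0.334 1.998 -0.648
endloop
endfacet
facet normal -0.456 0.326 -0.828
outer loop
vertex 1.392 1.044 3.85
vertex 1.981 2.702 4.178
vertex 2.815 0.719 2.939
endloop
endfacet
facet normal -0.329 -0.926 -0.184
outer loop
vertex 3.179 0.458 3.602
vertex 1.392 1.044 3.85
vertex 2.815 0.719 2.939
endloop
endfacet
facet normal -0.456 0.326 -0.828
outer loop
vertex 2.815 0.719 2.939
vertex 1.981 2.702 4.178
vertex 3.403 2.377 3.268
endloop
endfacet
facet normal 0.828 -0.189 -0.529
outer loop
vertex 3.403 2.377 3.268
vertex 3.179 0.458 3.602
vertex 2.815 0.719 2.939
endloop
endfacet
facet normal -0.827 0.189 0.529
outer loop
vertex 1.392 1.044 3.85
vertex 2.345 2.441 4.841
vertex 1.981 2.702 4.178
endloop
endfacet
facet normal -0.329 -0.926 -0.184
outer loop
vertex 1.757 0.783 4.512
vertex 1.392 1.044 3.85
vertex 3.179 0.458 3.602
endloop
endfacet
facet normal -0.827 0.188 0.530
outer loop
vertex 1.757 0.783 4.512
vertex 2.345 2.441 4.841
vertex 1.392 1.044 3.85
endloop
endfacet
facet normal 0.329 0.926 0.184
outer loop
vertex 1.981 2.702 4.178
vertex 2.345 2.441 4.841
vertex 3.403 2.377 3.268
endloop
endfacet
facet normal 0.827 -0.189 -0.530
outer loop
vertex 3.768 2.116 3.93
vertex 3.179 0.458 3.602
vertex 3.403 2.377 3.268
endloop
endfacet
facet normal 0.329 0.926 0.184
outer loop
vertex 3.403 2.377 3.268
vertex 2.345 2.441 4.841
vertex 3.768 2.116 3.93
endloop
endfacet
facet normal 0.456 -0.326 0.828
outer loop
vertex 3.768 2.116 3.93
vertex 1.757 0.783 4.512
vertex 3.179 0.458 3.602
endloop
endfacet
facet normal 0.456 -0.326 0.828
outer loop
vertex 2.345 2.441 4.841
vertex 1.757 0.783 4.512
vertex 3.768 2.116 3.93
endloop
endfacet

endsolid


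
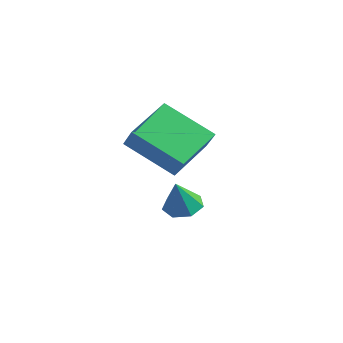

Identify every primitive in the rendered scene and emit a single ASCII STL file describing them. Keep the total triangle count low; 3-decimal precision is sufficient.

solid 
facet normal -0.055 0.346 -0.937
outer loop
vertex 1.412 2.739 -3.805
vertex 0.88 2.513 -3.857
vertex 1.032 3.041 -3.671
endloop
endfacet
facet normal 0.611 0.495 0.617
outer loop
vertex 1.412 2.739 -3.805
vertex 1.032 3.041 -3.671
vertex 0.94 2.147 -2.863
endloop
endfacet
facet normal -0.056 0.346 -0.937
outer loop
vertex 1.032 3.041 -3.671
vertex 0.88 2.513 -3.857
vertex 0.538 2.945 -3.677
endloop
endfacet
facet normal -0.139 0.672 0.727
outer loop
vertex 1.032 3.041 -3.671
vertex 0.538 2.945 -3.677
vertex 0.94 2.147 -2.863
endloop
endfacet
facet normal -0.057 0.345 -0.937
outer loop
vertex 0.538 2.945 -3.677
vertex 0.88 2.513 -3.857
vertex 0.302 2.523 -3.818
endloop
endfacet
facet normal -0.766 0.227 0.601
outer loop
vertex 0.538 2.945 -3.677
vertex 0.302 2.523 -3.818
vertex 0.94 2.147 -2.863
endloop
endfacet
facet normal -0.057 0.345 -0.937
outer loop
vertex 0.302 2.523 -3.818
vertex 0.88 2.513 -3.857
vertex 0.501 2.094 -3.988
endloop
endfacet
facet normal -0.797 -0.502 0.335
outer loop
vertex 0.302 2.523 -3.818
vertex 0.501 2.094 -3.988
vertex 0.94 2.147 -2.863
endloop
endfacet
facet normal -0.056 0.344 -0.937
outer loop
vertex 0.501 2.094 -3.988
vertex 0.88 2.513 -3.857
vertex 0.986 1.98 -4.059
endloop
endfacet
facet normal -0.209 -0.970 0.127
outer loop
vertex 0.501 2.094 -3.988
vertex 0.986 1.98 -4.059
vertex 0.94 2.147 -2.863
endloop
endfacet
facet normal -0.056 0.344 -0.937
outer loop
vertex 0.986 1.98 -4.059
vertex 0.88 2.513 -3.857
vertex 1.391 2.267 -3.978
endloop
endfacet
facet normal 0.555 -0.821 0.136
outer loop
vertex 0.986 1.98 -4.059
vertex 1.391 2.267 -3.978
vertex 0.94 2.147 -2.863
endloop
endfacet
facet normal -0.055 0.346 -0.937
outer loop
vertex 1.391 2.267 -3.978
vertex 0.88 2.513 -3.857
vertex 1.412 2.739 -3.805
endloop
endfacet
facet normal 0.920 -0.171 0.354
outer loop
vertex 1.391 2.267 -3.978
vertex 1.412 2.739 -3.805
vertex 0.94 2.147 -2.863
endloop
endfacet
facet normal -0.563 0.215 -0.798
outer loop
vertex 0.607 0.531 -0.853
vertex 0.455 1.923 -0.371
vertex 1.968 0.971 -1.695
endloop
endfacet
facet normal 0.102 -0.940 -0.326
outer loop
vertex 2.425 0.797 -1.049
vertex 0.607 0.531 -0.853
vertex 1.968 0.971 -1.695
endloop
endfacet
facet normal -0.563 0.214 -0.798
outer loop
vertex 1.968 0.971 -1.695
vertex 0.455 1.923 -0.371
vertex 1.816 2.363 -1.214
endloop
endfacet
facet normal 0.819 0.265 -0.508
outer loop
vertex 1.816 2.363 -1.214
vertex 2.425 0.797 -1.049
vertex 1.968 0.971 -1.695
endloop
endfacet
facet normal -0.819 -0.265 0.508
outer loop
vertex 0.607 0.531 -0.853
vertex 0.912 1.749 0.275
vertex 0.455 1.923 -0.371
endloop
endfacet
facet normal 0.102 -0.940 -0.325
outer loop
vertex 1.064 0.357 -0.206
vertex 0.607 0.531 -0.853
vertex 2.425 0.797 -1.049
endloop
endfacet
facet normal -0.820 -0.265 0.508
outer loop
vertex 1.064 0.357 -0.206
vertex 0.912 1.749 0.275
vertex 0.607 0.531 -0.853
endloop
endfacet
facet normal -0.102 0.940 0.326
outer loop
vertex 0.455 1.923 -0.371
vertex 0.912 1.749 0.275
vertex 1.816 2.363 -1.214
endloop
endfacet
facet normal 0.820 0.265 -0.508
outer loop
vertex 2.273 2.189 -0.567
vertex 2.425 0.797 -1.049
vertex 1.816 2.363 -1.214
endloop
endfacet
facet normal -0.103 0.940 0.325
outer loop
vertex 1.816 2.363 -1.214
vertex 0.912 1.749 0.275
vertex 2.273 2.189 -0.567
endloop
endfacet
facet normal 0.564 -0.215 0.798
outer loop
vertex 2.273 2.189 -0.567
vertex 1.064 0.357 -0.206
vertex 2.425 0.797 -1.049
endloop
endfacet
facet normal 0.563 -0.214 0.798
outer loop
vertex 0.912 1.749 0.275
vertex 1.064 0.357 -0.206
vertex 2.273 2.189 -0.567
endloop
endfacet

endsolid


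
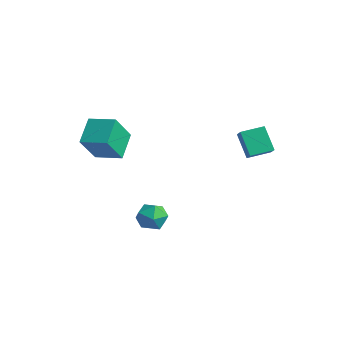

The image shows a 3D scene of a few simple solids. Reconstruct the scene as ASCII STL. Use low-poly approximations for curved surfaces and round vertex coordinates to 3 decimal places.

solid 
facet normal -0.321 0.462 0.827
outer loop
vertex 1.432 -1.083 -3.607
vertex 0.785 -1.863 -3.423
vertex 1.741 -1.885 -3.039
endloop
endfacet
facet normal 0.359 0.628 0.691
outer loop
vertex 1.432 -1.083 -3.607
vertex 1.741 -1.885 -3.039
vertex 2.375 -1.476 -3.74
endloop
endfacet
facet normal 0.389 0.920 0.041
outer loop
vertex 1.432 -1.083 -3.607
vertex 2.375 -1.476 -3.74
vertex 1.812 -1.201 -4.558
endloop
endfacet
facet normal -0.273 0.935 -0.225
outer loop
vertex 1.432 -1.083 -3.607
vertex 1.812 -1.201 -4.558
vertex 0.829 -1.441 -4.362
endloop
endfacet
facet normal -0.712 0.652 0.260
outer loop
vertex 1.432 -1.083 -3.607
vertex 0.829 -1.441 -4.362
vertex 0.785 -1.863 -3.423
endloop
endfacet
facet normal 0.735 0.022 0.678
outer loop
vertex 2.375 -1.476 -3.74
vertex 1.741 -1.885 -3.039
vertex 2.311 -2.499 -3.638
endloop
endfacet
facet normal -0.366 -0.246 0.897
outer loop
vertex 1.741 -1.885 -3.039
vertex 0.785 -1.863 -3.423
vertex 1.328 -2.739 -3.442
endloop
endfacet
facet normal -0.998 0.060 -0.020
outer loop
vertex 0.785 -1.863 -3.423
vertex 0.829 -1.441 -4.362
vertex 0.765 -2.464 -4.26
endloop
endfacet
facet normal -0.287 0.519 -0.805
outer loop
vertex 0.829 -1.441 -4.362
vertex 1.812 -1.201 -4.558
vertex 1.399 -2.055 -4.961
endloop
endfacet
facet normal 0.785 0.495 -0.374
outer loop
vertex 1.812 -1.201 -4.558
vertex 2.375 -1.476 -3.74
vertex 2.355 -2.077 -4.577
endloop
endfacet
facet normal 0.273 -0.935 0.225
outer loop
vertex 1.708 -2.857 -4.393
vertex 2.311 -2.499 -3.638
vertex 1.328 -2.739 -3.442
endloop
endfacet
facet normal -0.389 -0.920 -0.041
outer loop
vertex 1.708 -2.857 -4.393
vertex 1.328 -2.739 -3.442
vertex 0.765 -2.464 -4.26
endloop
endfacet
facet normal -0.359 -0.628 -0.691
outer loop
vertex 1.708 -2.857 -4.393
vertex 0.765 -2.464 -4.26
vertex 1.399 -2.055 -4.961
endloop
endfacet
facet normal 0.321 -0.462 -0.827
outer loop
vertex 1.708 -2.857 -4.393
vertex 1.399 -2.055 -4.961
vertex 2.355 -2.077 -4.577
endloop
endfacet
facet normal 0.712 -0.652 -0.260
outer loop
vertex 1.708 -2.857 -4.393
vertex 2.355 -2.077 -4.577
vertex 2.311 -2.499 -3.638
endloop
endfacet
facet normal 0.287 -0.519 0.805
outer loop
vertex 1.328 -2.739 -3.442
vertex 2.311 -2.499 -3.638
vertex 1.741 -1.885 -3.039
endloop
endfacet
facet normal -0.785 -0.495 0.374
outer loop
vertex 0.765 -2.464 -4.26
vertex 1.328 -2.739 -3.442
vertex 0.785 -1.863 -3.423
endloop
endfacet
facet normal -0.735 -0.022 -0.678
outer loop
vertex 1.399 -2.055 -4.961
vertex 0.765 -2.464 -4.26
vertex 0.829 -1.441 -4.362
endloop
endfacet
facet normal 0.366 0.246 -0.897
outer loop
vertex 2.355 -2.077 -4.577
vertex 1.399 -2.055 -4.961
vertex 1.812 -1.201 -4.558
endloop
endfacet
facet normal 0.998 -0.060 0.020
outer loop
vertex 2.311 -2.499 -3.638
vertex 2.355 -2.077 -4.577
vertex 2.375 -1.476 -3.74
endloop
endfacet
facet normal -0.886 -0.424 -0.186
outer loop
vertex -1.495 -4.499 1.626
vertex -2.324 -3.199 2.613
vertex -1.706 -3.273 -0.165
endloop
endfacet
facet normal 0.452 -0.710 -0.539
outer loop
vertex -0.216 -2.561 0.147
vertex -1.495 -4.499 1.626
vertex -1.706 -3.273 -0.165
endloop
endfacet
facet normal -0.887 -0.424 -0.186
outer loop
vertex -1.706 -3.273 -0.165
vertex -2.324 -3.199 2.613
vertex -2.534 -1.973 0.822
endloop
endfacet
facet normal -0.097 0.562 -0.821
outer loop
vertex -2.534 -1.973 0.822
vertex -0.216 -2.561 0.147
vertex -1.706 -3.273 -0.165
endloop
endfacet
facet normal 0.097 -0.562 0.821
outer loop
vertex -1.495 -4.499 1.626
vertex -0.834 -2.487 2.925
vertex -2.324 -3.199 2.613
endloop
endfacet
facet normal 0.453 -0.710 -0.539
outer loop
vertex -0.006 -3.787 1.938
vertex -1.495 -4.499 1.626
vertex -0.216 -2.561 0.147
endloop
endfacet
facet normal 0.097 -0.562 0.821
outer loop
vertex -0.006 -3.787 1.938
vertex -0.834 -2.487 2.925
vertex -1.495 -4.499 1.626
endloop
endfacet
facet normal -0.452 0.710 0.539
outer loop
vertex -2.324 -3.199 2.613
vertex -0.834 -2.487 2.925
vertex -2.534 -1.973 0.822
endloop
endfacet
facet normal -0.097 0.562 -0.821
outer loop
vertex -1.045 -1.261 1.134
vertex -0.216 -2.561 0.147
vertex -2.534 -1.973 0.822
endloop
endfacet
facet normal -0.453 0.710 0.539
outer loop
vertex -2.534 -1.973 0.822
vertex -0.834 -2.487 2.925
vertex -1.045 -1.261 1.134
endloop
endfacet
facet normal 0.886 0.424 0.186
outer loop
vertex -1.045 -1.261 1.134
vertex -0.006 -3.787 1.938
vertex -0.216 -2.561 0.147
endloop
endfacet
facet normal 0.887 0.424 0.186
outer loop
vertex -0.834 -2.487 2.925
vertex -0.006 -3.787 1.938
vertex -1.045 -1.261 1.134
endloop
endfacet
facet normal -0.667 0.395 -0.632
outer loop
vertex 2.474 3.503 0.893
vertex 3.04 4.799 1.107
vertex 3.567 3.243 -0.423
endloop
endfacet
facet normal -0.395 -0.906 -0.149
outer loop
vertex 4.28 2.821 0.253
vertex 2.474 3.503 0.893
vertex 3.567 3.243 -0.423
endloop
endfacet
facet normal -0.667 0.395 -0.632
outer loop
vertex 3.567 3.243 -0.423
vertex 3.04 4.799 1.107
vertex 4.132 4.539 -0.209
endloop
endfacet
facet normal 0.632 -0.150 -0.760
outer loop
vertex 4.132 4.539 -0.209
vertex 4.28 2.821 0.253
vertex 3.567 3.243 -0.423
endloop
endfacet
facet normal -0.632 0.150 0.760
outer loop
vertex 2.474 3.503 0.893
vertex 3.753 4.377 1.783
vertex 3.04 4.799 1.107
endloop
endfacet
facet normal -0.395 -0.907 -0.149
outer loop
vertex 3.188 3.081 1.569
vertex 2.474 3.503 0.893
vertex 4.28 2.821 0.253
endloop
endfacet
facet normal -0.632 0.150 0.761
outer loop
vertex 3.188 3.081 1.569
vertex 3.753 4.377 1.783
vertex 2.474 3.503 0.893
endloop
endfacet
facet normal 0.395 0.906 0.149
outer loop
vertex 3.04 4.799 1.107
vertex 3.753 4.377 1.783
vertex 4.132 4.539 -0.209
endloop
endfacet
facet normal 0.631 -0.150 -0.761
outer loop
vertex 4.846 4.117 0.467
vertex 4.28 2.821 0.253
vertex 4.132 4.539 -0.209
endloop
endfacet
facet normal 0.395 0.907 0.149
outer loop
vertex 4.132 4.539 -0.209
vertex 3.753 4.377 1.783
vertex 4.846 4.117 0.467
endloop
endfacet
facet normal 0.667 -0.396 0.632
outer loop
vertex 4.846 4.117 0.467
vertex 3.188 3.081 1.569
vertex 4.28 2.821 0.253
endloop
endfacet
facet normal 0.667 -0.395 0.632
outer loop
vertex 3.753 4.377 1.783
vertex 3.188 3.081 1.569
vertex 4.846 4.117 0.467
endloop
endfacet

endsolid


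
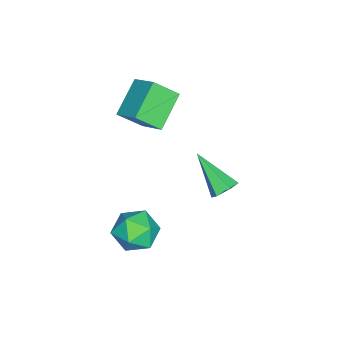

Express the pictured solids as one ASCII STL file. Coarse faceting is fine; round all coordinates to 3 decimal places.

solid 
facet normal 0.390 0.680 -0.621
outer loop
vertex 3.176 0.55 2.332
vertex 2.901 0.285 1.869
vertex 2.623 0.722 2.173
endloop
endfacet
facet normal -0.104 0.473 0.875
outer loop
vertex 3.176 0.55 2.332
vertex 2.623 0.722 2.173
vertex 2.159 -1.005 3.051
endloop
endfacet
facet normal 0.390 0.680 -0.621
outer loop
vertex 2.623 0.722 2.173
vertex 2.901 0.285 1.869
vertex 2.348 0.457 1.71
endloop
endfacet
facet normal -0.873 0.386 0.298
outer loop
vertex 2.623 0.722 2.173
vertex 2.348 0.457 1.71
vertex 2.159 -1.005 3.051
endloop
endfacet
facet normal 0.390 0.679 -0.622
outer loop
vertex 2.348 0.457 1.71
vertex 2.901 0.285 1.869
vertex 2.625 0.02 1.407
endloop
endfacet
facet normal -0.871 -0.266 -0.413
outer loop
vertex 2.348 0.457 1.71
vertex 2.625 0.02 1.407
vertex 2.159 -1.005 3.051
endloop
endfacet
facet normal 0.390 0.679 -0.622
outer loop
vertex 2.625 0.02 1.407
vertex 2.901 0.285 1.869
vertex 3.178 -0.152 1.566
endloop
endfacet
facet normal -0.101 -0.831 -0.547
outer loop
vertex 2.625 0.02 1.407
vertex 3.178 -0.152 1.566
vertex 2.159 -1.005 3.051
endloop
endfacet
facet normal 0.391 0.679 -0.622
outer loop
vertex 3.178 -0.152 1.566
vertex 2.901 0.285 1.869
vertex 3.453 0.113 2.028
endloop
endfacet
facet normal 0.667 -0.744 0.030
outer loop
vertex 3.178 -0.152 1.566
vertex 3.453 0.113 2.028
vertex 2.159 -1.005 3.051
endloop
endfacet
facet normal 0.391 0.680 -0.621
outer loop
vertex 3.453 0.113 2.028
vertex 2.901 0.285 1.869
vertex 3.176 0.55 2.332
endloop
endfacet
facet normal 0.666 -0.093 0.740
outer loop
vertex 3.453 0.113 2.028
vertex 3.176 0.55 2.332
vertex 2.159 -1.005 3.051
endloop
endfacet
facet normal -0.878 0.453 0.157
outer loop
vertex 3.061 -2.173 -1.221
vertex 2.575 -3.05 -1.409
vertex 2.864 -2.82 -0.458
endloop
endfacet
facet normal -0.362 0.755 0.547
outer loop
vertex 3.061 -2.173 -1.221
vertex 2.864 -2.82 -0.458
vertex 3.768 -2.351 -0.507
endloop
endfacet
facet normal 0.146 0.984 0.101
outer loop
vertex 3.061 -2.173 -1.221
vertex 3.768 -2.351 -0.507
vertex 4.038 -2.29 -1.488
endloop
endfacet
facet normal -0.056 0.824 -0.564
outer loop
vertex 3.061 -2.173 -1.221
vertex 4.038 -2.29 -1.488
vertex 3.301 -2.722 -2.046
endloop
endfacet
facet normal -0.689 0.495 -0.530
outer loop
vertex 3.061 -2.173 -1.221
vertex 3.301 -2.722 -2.046
vertex 2.575 -3.05 -1.409
endloop
endfacet
facet normal -0.078 0.251 0.965
outer loop
vertex 3.768 -2.351 -0.507
vertex 2.864 -2.82 -0.458
vertex 3.719 -3.338 -0.254
endloop
endfacet
facet normal -0.912 -0.238 0.335
outer loop
vertex 2.864 -2.82 -0.458
vertex 2.575 -3.05 -1.409
vertex 2.982 -3.77 -0.812
endloop
endfacet
facet normal -0.606 -0.169 -0.777
outer loop
vertex 2.575 -3.05 -1.409
vertex 3.301 -2.722 -2.046
vertex 3.252 -3.709 -1.793
endloop
endfacet
facet normal 0.418 0.362 -0.833
outer loop
vertex 3.301 -2.722 -2.046
vertex 4.038 -2.29 -1.488
vertex 4.156 -3.24 -1.842
endloop
endfacet
facet normal 0.744 0.622 0.243
outer loop
vertex 4.038 -2.29 -1.488
vertex 3.768 -2.351 -0.507
vertex 4.445 -3.01 -0.891
endloop
endfacet
facet normal 0.056 -0.824 0.564
outer loop
vertex 3.959 -3.887 -1.079
vertex 3.719 -3.338 -0.254
vertex 2.982 -3.77 -0.812
endloop
endfacet
facet normal -0.146 -0.984 -0.101
outer loop
vertex 3.959 -3.887 -1.079
vertex 2.982 -3.77 -0.812
vertex 3.252 -3.709 -1.793
endloop
endfacet
facet normal 0.362 -0.755 -0.547
outer loop
vertex 3.959 -3.887 -1.079
vertex 3.252 -3.709 -1.793
vertex 4.156 -3.24 -1.842
endloop
endfacet
facet normal 0.878 -0.453 -0.157
outer loop
vertex 3.959 -3.887 -1.079
vertex 4.156 -3.24 -1.842
vertex 4.445 -3.01 -0.891
endloop
endfacet
facet normal 0.689 -0.495 0.530
outer loop
vertex 3.959 -3.887 -1.079
vertex 4.445 -3.01 -0.891
vertex 3.719 -3.338 -0.254
endloop
endfacet
facet normal -0.418 -0.362 0.833
outer loop
vertex 2.982 -3.77 -0.812
vertex 3.719 -3.338 -0.254
vertex 2.864 -2.82 -0.458
endloop
endfacet
facet normal -0.744 -0.622 -0.243
outer loop
vertex 3.252 -3.709 -1.793
vertex 2.982 -3.77 -0.812
vertex 2.575 -3.05 -1.409
endloop
endfacet
facet normal 0.078 -0.251 -0.965
outer loop
vertex 4.156 -3.24 -1.842
vertex 3.252 -3.709 -1.793
vertex 3.301 -2.722 -2.046
endloop
endfacet
facet normal 0.912 0.238 -0.335
outer loop
vertex 4.445 -3.01 -0.891
vertex 4.156 -3.24 -1.842
vertex 4.038 -2.29 -1.488
endloop
endfacet
facet normal 0.606 0.169 0.777
outer loop
vertex 3.719 -3.338 -0.254
vertex 4.445 -3.01 -0.891
vertex 3.768 -2.351 -0.507
endloop
endfacet
facet normal -0.817 0.174 0.550
outer loop
vertex -1.584 -4.573 3.154
vertex -0.89 -3.593 3.874
vertex -1.983 -3.638 2.266
endloop
endfacet
facet normal -0.496 -0.700 -0.514
outer loop
vertex -0.53 -3.947 1.286
vertex -1.584 -4.573 3.154
vertex -1.983 -3.638 2.266
endloop
endfacet
facet normal -0.817 0.173 0.550
outer loop
vertex -1.983 -3.638 2.266
vertex -0.89 -3.593 3.874
vertex -1.29 -2.658 2.986
endloop
endfacet
facet normal -0.296 0.693 -0.658
outer loop
vertex -1.29 -2.658 2.986
vertex -0.53 -3.947 1.286
vertex -1.983 -3.638 2.266
endloop
endfacet
facet normal 0.296 -0.693 0.658
outer loop
vertex -1.584 -4.573 3.154
vertex 0.563 -3.902 2.894
vertex -0.89 -3.593 3.874
endloop
endfacet
facet normal -0.495 -0.700 -0.514
outer loop
vertex -0.13 -4.882 2.174
vertex -1.584 -4.573 3.154
vertex -0.53 -3.947 1.286
endloop
endfacet
facet normal 0.296 -0.693 0.658
outer loop
vertex -0.13 -4.882 2.174
vertex 0.563 -3.902 2.894
vertex -1.584 -4.573 3.154
endloop
endfacet
facet normal 0.496 0.700 0.514
outer loop
vertex -0.89 -3.593 3.874
vertex 0.563 -3.902 2.894
vertex -1.29 -2.658 2.986
endloop
endfacet
facet normal -0.296 0.693 -0.658
outer loop
vertex 0.164 -2.967 2.006
vertex -0.53 -3.947 1.286
vertex -1.29 -2.658 2.986
endloop
endfacet
facet normal 0.495 0.700 0.514
outer loop
vertex -1.29 -2.658 2.986
vertex 0.563 -3.902 2.894
vertex 0.164 -2.967 2.006
endloop
endfacet
facet normal 0.816 -0.174 -0.551
outer loop
vertex 0.164 -2.967 2.006
vertex -0.13 -4.882 2.174
vertex -0.53 -3.947 1.286
endloop
endfacet
facet normal 0.817 -0.174 -0.550
outer loop
vertex 0.563 -3.902 2.894
vertex -0.13 -4.882 2.174
vertex 0.164 -2.967 2.006
endloop
endfacet

endsolid


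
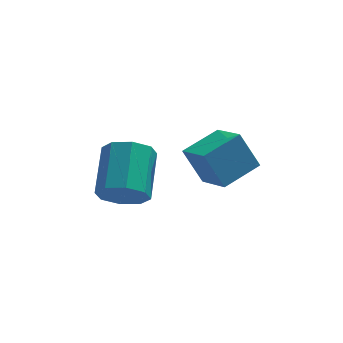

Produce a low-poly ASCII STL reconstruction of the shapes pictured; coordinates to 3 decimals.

solid 
facet normal -0.418 0.280 0.864
outer loop
vertex 1.062 -3.005 4.341
vertex 2.489 -2.161 4.758
vertex 0.456 -1.614 3.596
endloop
endfacet
facet normal -0.834 -0.494 -0.244
outer loop
vertex 1.151 -2.079 2.162
vertex 1.062 -3.005 4.341
vertex 0.456 -1.614 3.596
endloop
endfacet
facet normal -0.419 0.280 0.864
outer loop
vertex 0.456 -1.614 3.596
vertex 2.489 -2.161 4.758
vertex 1.883 -0.77 4.014
endloop
endfacet
facet normal -0.358 0.823 -0.440
outer loop
vertex 1.883 -0.77 4.014
vertex 1.151 -2.079 2.162
vertex 0.456 -1.614 3.596
endloop
endfacet
facet normal 0.358 -0.823 0.441
outer loop
vertex 1.062 -3.005 4.341
vertex 3.184 -2.626 3.324
vertex 2.489 -2.161 4.758
endloop
endfacet
facet normal -0.834 -0.494 -0.244
outer loop
vertex 1.757 -3.47 2.906
vertex 1.062 -3.005 4.341
vertex 1.151 -2.079 2.162
endloop
endfacet
facet normal 0.358 -0.823 0.440
outer loop
vertex 1.757 -3.47 2.906
vertex 3.184 -2.626 3.324
vertex 1.062 -3.005 4.341
endloop
endfacet
facet normal 0.834 0.494 0.244
outer loop
vertex 2.489 -2.161 4.758
vertex 3.184 -2.626 3.324
vertex 1.883 -0.77 4.014
endloop
endfacet
facet normal -0.358 0.823 -0.440
outer loop
vertex 2.578 -1.235 2.579
vertex 1.151 -2.079 2.162
vertex 1.883 -0.77 4.014
endloop
endfacet
facet normal 0.834 0.494 0.244
outer loop
vertex 1.883 -0.77 4.014
vertex 3.184 -2.626 3.324
vertex 2.578 -1.235 2.579
endloop
endfacet
facet normal 0.418 -0.280 -0.864
outer loop
vertex 2.578 -1.235 2.579
vertex 1.757 -3.47 2.906
vertex 1.151 -2.079 2.162
endloop
endfacet
facet normal 0.419 -0.280 -0.864
outer loop
vertex 3.184 -2.626 3.324
vertex 1.757 -3.47 2.906
vertex 2.578 -1.235 2.579
endloop
endfacet
facet normal -0.199 -0.850 -0.487
outer loop
vertex -1.258 -3.161 2.01
vertex -1.915 -3.428 2.744
vertex -1.984 -2.91 1.868
endloop
endfacet
facet normal 0.311 0.417 -0.854
outer loop
vertex -1.258 -3.161 2.01
vertex -1.984 -2.91 1.868
vertex -0.829 -1.324 3.063
endloop
endfacet
facet normal 0.311 0.417 -0.854
outer loop
vertex -0.829 -1.324 3.063
vertex -1.984 -2.91 1.868
vertex -1.555 -1.073 2.921
endloop
endfacet
facet normal 0.198 0.850 0.488
outer loop
vertex -0.829 -1.324 3.063
vertex -1.555 -1.073 2.921
vertex -1.485 -1.592 3.796
endloop
endfacet
facet normal -0.198 -0.850 -0.487
outer loop
vertex -1.984 -2.91 1.868
vertex -1.915 -3.428 2.744
vertex -2.669 -2.963 2.239
endloop
endfacet
facet normal -0.437 0.522 -0.732
outer loop
vertex -1.984 -2.91 1.868
vertex -2.669 -2.963 2.239
vertex -1.555 -1.073 2.921
endloop
endfacet
facet normal -0.437 0.522 -0.732
outer loop
vertex -1.555 -1.073 2.921
vertex -2.669 -2.963 2.239
vertex -2.24 -1.126 3.292
endloop
endfacet
facet normal 0.199 0.850 0.488
outer loop
vertex -1.555 -1.073 2.921
vertex -2.24 -1.126 3.292
vertex -1.485 -1.592 3.796
endloop
endfacet
facet normal -0.199 -0.851 -0.487
outer loop
vertex -2.669 -2.963 2.239
vertex -1.915 -3.428 2.744
vertex -2.912 -3.288 2.906
endloop
endfacet
facet normal -0.929 0.321 -0.182
outer loop
vertex -2.669 -2.963 2.239
vertex -2.912 -3.288 2.906
vertex -2.24 -1.126 3.292
endloop
endfacet
facet normal -0.929 0.321 -0.182
outer loop
vertex -2.24 -1.126 3.292
vertex -2.912 -3.288 2.906
vertex -2.483 -1.452 3.958
endloop
endfacet
facet normal 0.198 0.850 0.488
outer loop
vertex -2.24 -1.126 3.292
vertex -2.483 -1.452 3.958
vertex -1.485 -1.592 3.796
endloop
endfacet
facet normal -0.199 -0.850 -0.488
outer loop
vertex -2.912 -3.288 2.906
vertex -1.915 -3.428 2.744
vertex -2.571 -3.696 3.477
endloop
endfacet
facet normal -0.877 -0.068 0.476
outer loop
vertex -2.912 -3.288 2.906
vertex -2.571 -3.696 3.477
vertex -2.483 -1.452 3.958
endloop
endfacet
facet normal -0.877 -0.067 0.475
outer loop
vertex -2.483 -1.452 3.958
vertex -2.571 -3.696 3.477
vertex -2.142 -1.859 4.53
endloop
endfacet
facet normal 0.198 0.851 0.487
outer loop
vertex -2.483 -1.452 3.958
vertex -2.142 -1.859 4.53
vertex -1.485 -1.592 3.796
endloop
endfacet
facet normal -0.198 -0.850 -0.488
outer loop
vertex -2.571 -3.696 3.477
vertex -1.915 -3.428 2.744
vertex -1.845 -3.947 3.619
endloop
endfacet
facet normal -0.311 -0.417 0.854
outer loop
vertex -2.571 -3.696 3.477
vertex -1.845 -3.947 3.619
vertex -2.142 -1.859 4.53
endloop
endfacet
facet normal -0.311 -0.417 0.854
outer loop
vertex -2.142 -1.859 4.53
vertex -1.845 -3.947 3.619
vertex -1.416 -2.11 4.672
endloop
endfacet
facet normal 0.199 0.850 0.487
outer loop
vertex -2.142 -1.859 4.53
vertex -1.416 -2.11 4.672
vertex -1.485 -1.592 3.796
endloop
endfacet
facet normal -0.199 -0.850 -0.488
outer loop
vertex -1.845 -3.947 3.619
vertex -1.915 -3.428 2.744
vertex -1.16 -3.894 3.248
endloop
endfacet
facet normal 0.437 -0.522 0.732
outer loop
vertex -1.845 -3.947 3.619
vertex -1.16 -3.894 3.248
vertex -1.416 -2.11 4.672
endloop
endfacet
facet normal 0.437 -0.522 0.732
outer loop
vertex -1.416 -2.11 4.672
vertex -1.16 -3.894 3.248
vertex -0.731 -2.057 4.301
endloop
endfacet
facet normal 0.198 0.850 0.487
outer loop
vertex -1.416 -2.11 4.672
vertex -0.731 -2.057 4.301
vertex -1.485 -1.592 3.796
endloop
endfacet
facet normal -0.198 -0.850 -0.488
outer loop
vertex -1.16 -3.894 3.248
vertex -1.915 -3.428 2.744
vertex -0.917 -3.568 2.582
endloop
endfacet
facet normal 0.929 -0.321 0.182
outer loop
vertex -1.16 -3.894 3.248
vertex -0.917 -3.568 2.582
vertex -0.731 -2.057 4.301
endloop
endfacet
facet normal 0.929 -0.321 0.182
outer loop
vertex -0.731 -2.057 4.301
vertex -0.917 -3.568 2.582
vertex -0.488 -1.732 3.634
endloop
endfacet
facet normal 0.199 0.851 0.487
outer loop
vertex -0.731 -2.057 4.301
vertex -0.488 -1.732 3.634
vertex -1.485 -1.592 3.796
endloop
endfacet
facet normal -0.198 -0.851 -0.487
outer loop
vertex -0.917 -3.568 2.582
vertex -1.915 -3.428 2.744
vertex -1.258 -3.161 2.01
endloop
endfacet
facet normal 0.877 0.067 -0.475
outer loop
vertex -0.917 -3.568 2.582
vertex -1.258 -3.161 2.01
vertex -0.488 -1.732 3.634
endloop
endfacet
facet normal 0.877 0.068 -0.475
outer loop
vertex -0.488 -1.732 3.634
vertex -1.258 -3.161 2.01
vertex -0.829 -1.324 3.063
endloop
endfacet
facet normal 0.199 0.850 0.488
outer loop
vertex -0.488 -1.732 3.634
vertex -0.829 -1.324 3.063
vertex -1.485 -1.592 3.796
endloop
endfacet

endsolid


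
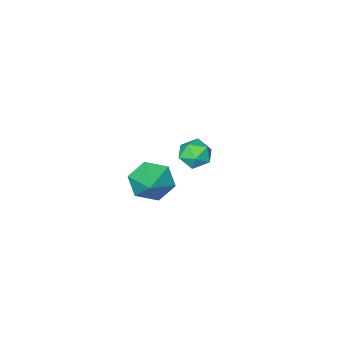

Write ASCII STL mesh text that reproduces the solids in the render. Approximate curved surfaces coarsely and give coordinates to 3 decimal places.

solid 
facet normal -0.238 -0.028 0.971
outer loop
vertex -2.416 -0.109 -2.351
vertex -2.544 -0.864 -2.404
vertex -1.844 -0.605 -2.225
endloop
endfacet
facet normal 0.238 0.488 0.840
outer loop
vertex -2.416 -0.109 -2.351
vertex -1.844 -0.605 -2.225
vertex -1.716 0.033 -2.632
endloop
endfacet
facet normal -0.046 0.933 0.358
outer loop
vertex -2.416 -0.109 -2.351
vertex -1.716 0.033 -2.632
vertex -2.337 0.168 -3.063
endloop
endfacet
facet normal -0.696 0.692 0.192
outer loop
vertex -2.416 -0.109 -2.351
vertex -2.337 0.168 -3.063
vertex -2.849 -0.386 -2.921
endloop
endfacet
facet normal -0.815 0.098 0.571
outer loop
vertex -2.416 -0.109 -2.351
vertex -2.849 -0.386 -2.921
vertex -2.544 -0.864 -2.404
endloop
endfacet
facet normal 0.815 0.186 0.548
outer loop
vertex -1.716 0.033 -2.632
vertex -1.844 -0.605 -2.225
vertex -1.411 -0.634 -2.859
endloop
endfacet
facet normal 0.045 -0.648 0.760
outer loop
vertex -1.844 -0.605 -2.225
vertex -2.544 -0.864 -2.404
vertex -1.923 -1.188 -2.717
endloop
endfacet
facet normal -0.889 -0.445 0.113
outer loop
vertex -2.544 -0.864 -2.404
vertex -2.849 -0.386 -2.921
vertex -2.544 -1.053 -3.148
endloop
endfacet
facet normal -0.696 0.516 -0.499
outer loop
vertex -2.849 -0.386 -2.921
vertex -2.337 0.168 -3.063
vertex -2.416 -0.415 -3.555
endloop
endfacet
facet normal 0.357 0.906 -0.230
outer loop
vertex -2.337 0.168 -3.063
vertex -1.716 0.033 -2.632
vertex -1.716 -0.156 -3.376
endloop
endfacet
facet normal 0.696 -0.692 -0.192
outer loop
vertex -1.844 -0.911 -3.429
vertex -1.411 -0.634 -2.859
vertex -1.923 -1.188 -2.717
endloop
endfacet
facet normal 0.046 -0.933 -0.358
outer loop
vertex -1.844 -0.911 -3.429
vertex -1.923 -1.188 -2.717
vertex -2.544 -1.053 -3.148
endloop
endfacet
facet normal -0.238 -0.488 -0.840
outer loop
vertex -1.844 -0.911 -3.429
vertex -2.544 -1.053 -3.148
vertex -2.416 -0.415 -3.555
endloop
endfacet
facet normal 0.238 0.028 -0.971
outer loop
vertex -1.844 -0.911 -3.429
vertex -2.416 -0.415 -3.555
vertex -1.716 -0.156 -3.376
endloop
endfacet
facet normal 0.815 -0.098 -0.571
outer loop
vertex -1.844 -0.911 -3.429
vertex -1.716 -0.156 -3.376
vertex -1.411 -0.634 -2.859
endloop
endfacet
facet normal 0.696 -0.516 0.499
outer loop
vertex -1.923 -1.188 -2.717
vertex -1.411 -0.634 -2.859
vertex -1.844 -0.605 -2.225
endloop
endfacet
facet normal -0.357 -0.906 0.230
outer loop
vertex -2.544 -1.053 -3.148
vertex -1.923 -1.188 -2.717
vertex -2.544 -0.864 -2.404
endloop
endfacet
facet normal -0.815 -0.186 -0.548
outer loop
vertex -2.416 -0.415 -3.555
vertex -2.544 -1.053 -3.148
vertex -2.849 -0.386 -2.921
endloop
endfacet
facet normal -0.045 0.648 -0.760
outer loop
vertex -1.716 -0.156 -3.376
vertex -2.416 -0.415 -3.555
vertex -2.337 0.168 -3.063
endloop
endfacet
facet normal 0.889 0.445 -0.113
outer loop
vertex -1.411 -0.634 -2.859
vertex -1.716 -0.156 -3.376
vertex -1.716 0.033 -2.632
endloop
endfacet
facet normal -0.557 -0.682 -0.475
outer loop
vertex 3.43 3.169 0.262
vertex 2.777 3.301 0.838
vertex 2.818 3.781 0.101
endloop
endfacet
facet normal 0.680 0.553 -0.482
outer loop
vertex 3.43 3.169 0.262
vertex 2.818 3.781 0.101
vertex 3.463 4.139 1.422
endloop
endfacet
facet normal -0.557 -0.681 -0.475
outer loop
vertex 2.818 3.781 0.101
vertex 2.777 3.301 0.838
vertex 2.166 3.913 0.677
endloop
endfacet
facet normal -0.025 0.968 -0.250
outer loop
vertex 2.818 3.781 0.101
vertex 2.166 3.913 0.677
vertex 3.463 4.139 1.422
endloop
endfacet
facet normal -0.557 -0.681 -0.475
outer loop
vertex 2.166 3.913 0.677
vertex 2.777 3.301 0.838
vertex 2.125 3.433 1.414
endloop
endfacet
facet normal -0.411 0.774 0.481
outer loop
vertex 2.166 3.913 0.677
vertex 2.125 3.433 1.414
vertex 3.463 4.139 1.422
endloop
endfacet
facet normal -0.558 -0.681 -0.475
outer loop
vertex 2.125 3.433 1.414
vertex 2.777 3.301 0.838
vertex 2.736 2.821 1.574
endloop
endfacet
facet normal -0.093 0.164 0.982
outer loop
vertex 2.125 3.433 1.414
vertex 2.736 2.821 1.574
vertex 3.463 4.139 1.422
endloop
endfacet
facet normal -0.556 -0.681 -0.475
outer loop
vertex 2.736 2.821 1.574
vertex 2.777 3.301 0.838
vertex 3.389 2.689 0.999
endloop
endfacet
facet normal 0.611 -0.250 0.751
outer loop
vertex 2.736 2.821 1.574
vertex 3.389 2.689 0.999
vertex 3.463 4.139 1.422
endloop
endfacet
facet normal -0.557 -0.682 -0.475
outer loop
vertex 3.389 2.689 0.999
vertex 2.777 3.301 0.838
vertex 3.43 3.169 0.262
endloop
endfacet
facet normal 0.998 -0.056 0.019
outer loop
vertex 3.389 2.689 0.999
vertex 3.43 3.169 0.262
vertex 3.463 4.139 1.422
endloop
endfacet

endsolid
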